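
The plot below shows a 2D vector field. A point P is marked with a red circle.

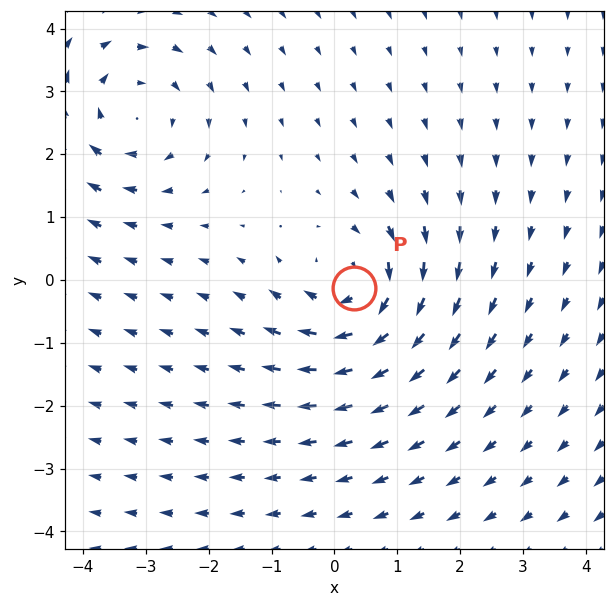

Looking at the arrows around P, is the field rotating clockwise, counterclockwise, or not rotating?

clockwise

Near P at (0.3, -0.1) the arrows circulate clockwise. The curl (z-component) there is about -5; negative curl means clockwise rotation.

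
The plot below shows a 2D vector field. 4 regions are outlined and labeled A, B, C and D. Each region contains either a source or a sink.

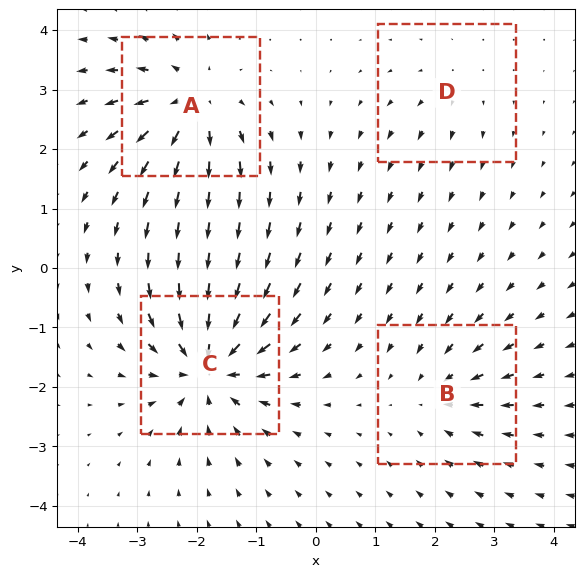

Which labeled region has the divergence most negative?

Divergence at each region's feature centre — A: about +6, B: about -4, C: about -8, D: about +2. Region C is most negative.

C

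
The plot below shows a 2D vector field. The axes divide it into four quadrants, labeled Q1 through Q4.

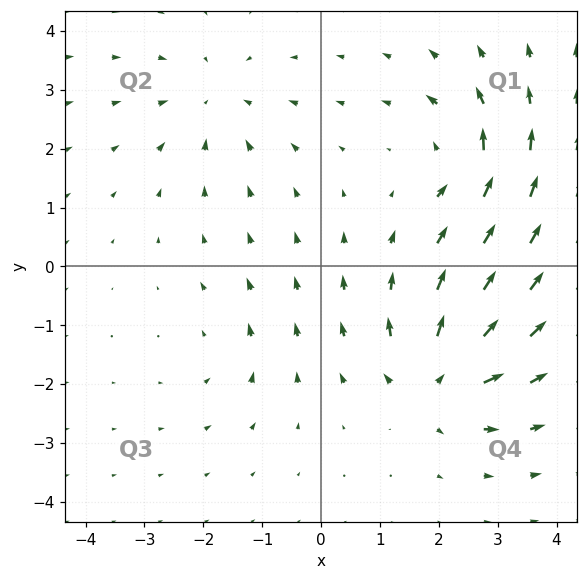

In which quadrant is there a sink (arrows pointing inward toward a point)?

Q2

The sink sits at approximately (-1.8, 2.8), which lies in quadrant Q2. The divergence there is about -3, negative as expected for a sink.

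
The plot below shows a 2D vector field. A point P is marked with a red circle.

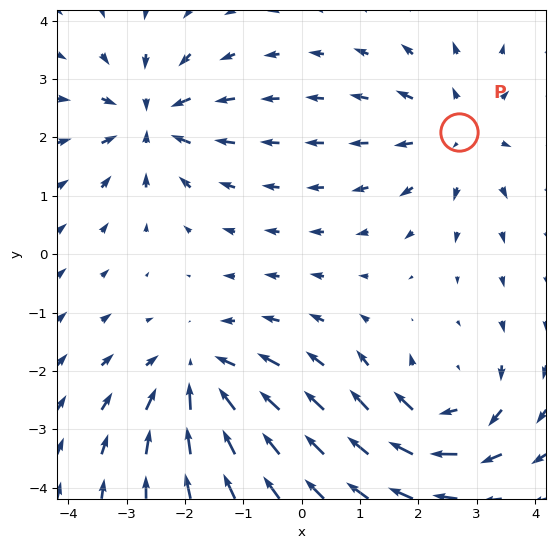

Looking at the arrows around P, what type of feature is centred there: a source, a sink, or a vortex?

At P (2.7, 2.1) the arrows spread outward. Divergence about +3, curl ≈0 — positive divergence with near-zero curl is a source.

source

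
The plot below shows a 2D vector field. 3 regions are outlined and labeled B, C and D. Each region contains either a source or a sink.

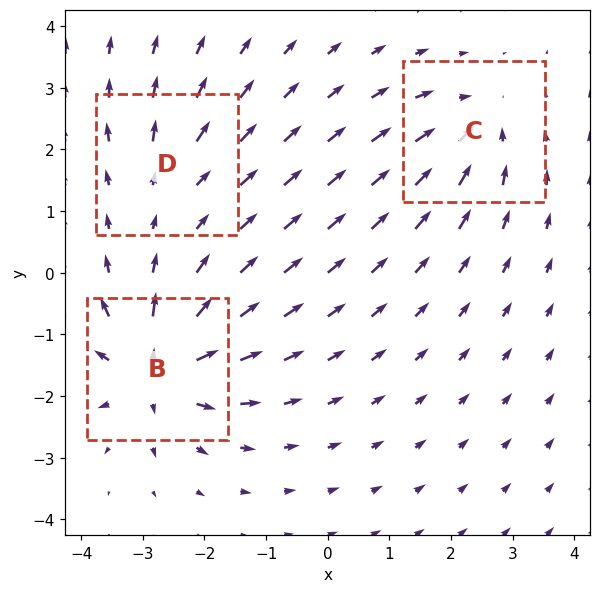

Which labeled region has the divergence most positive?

Divergence at each region's feature centre — B: about +6, C: about -4, D: about +2. Region B is most positive.

B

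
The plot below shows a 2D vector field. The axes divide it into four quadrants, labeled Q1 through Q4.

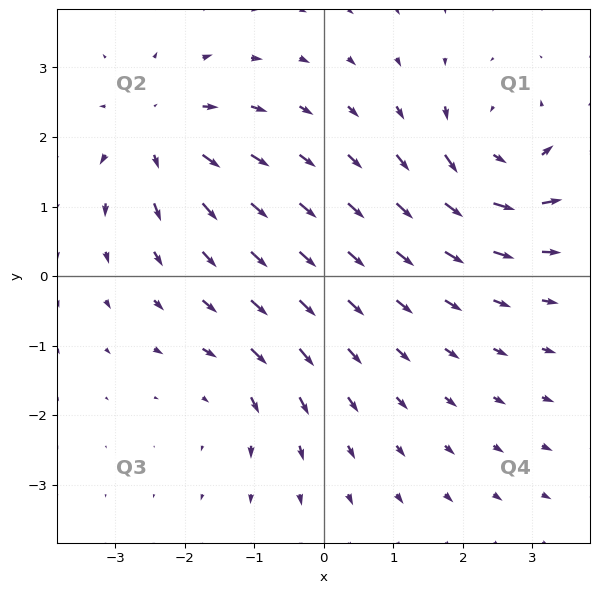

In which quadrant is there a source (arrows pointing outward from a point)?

The source sits at approximately (-2.4, 2.1), which lies in quadrant Q2. The divergence there is about +6, positive as expected for a source.

Q2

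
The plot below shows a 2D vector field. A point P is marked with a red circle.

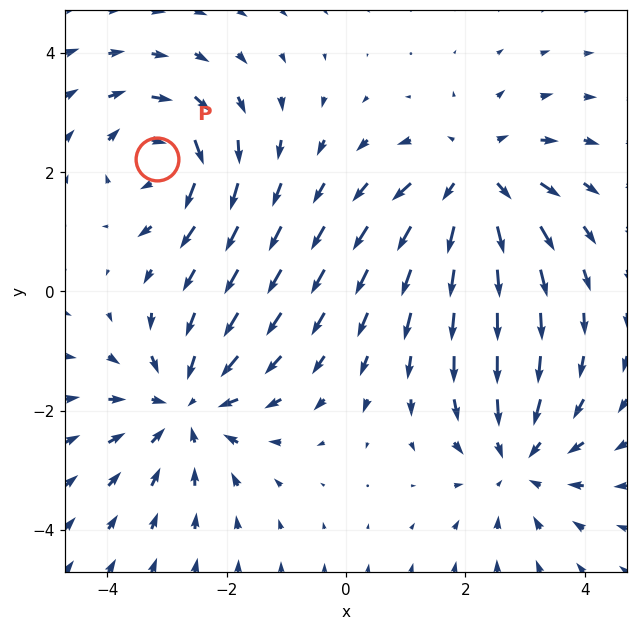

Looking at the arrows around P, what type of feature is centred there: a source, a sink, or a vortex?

At P (-3.2, 2.2) the arrows circulate clockwise. Divergence ≈0, curl about -5 — near-zero divergence with nonzero curl is a vortex.

vortex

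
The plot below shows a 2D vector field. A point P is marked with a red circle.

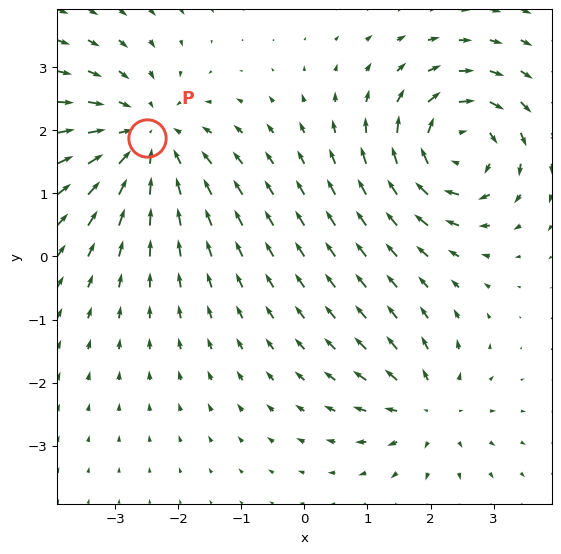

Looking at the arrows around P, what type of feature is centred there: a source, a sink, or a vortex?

At P (-2.5, 1.9) the arrows converge inward. Divergence about -4, curl ≈0 — negative divergence with near-zero curl is a sink.

sink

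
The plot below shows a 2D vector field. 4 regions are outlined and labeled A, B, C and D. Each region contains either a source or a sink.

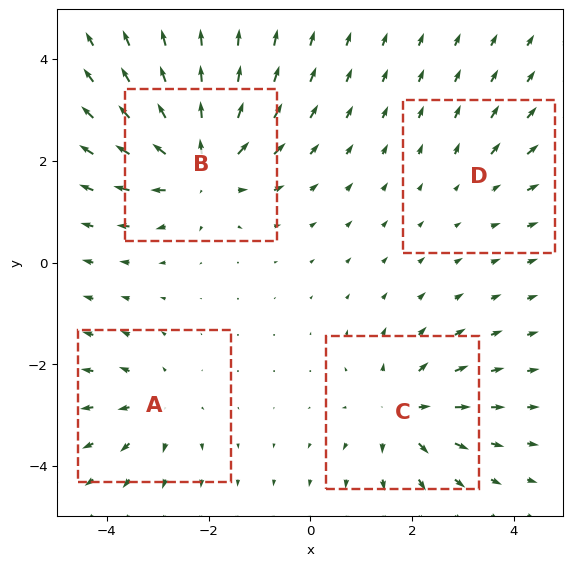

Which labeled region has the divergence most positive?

Divergence at each region's feature centre — A: about +4, B: about +7, C: about +5, D: about +2. Region B is most positive.

B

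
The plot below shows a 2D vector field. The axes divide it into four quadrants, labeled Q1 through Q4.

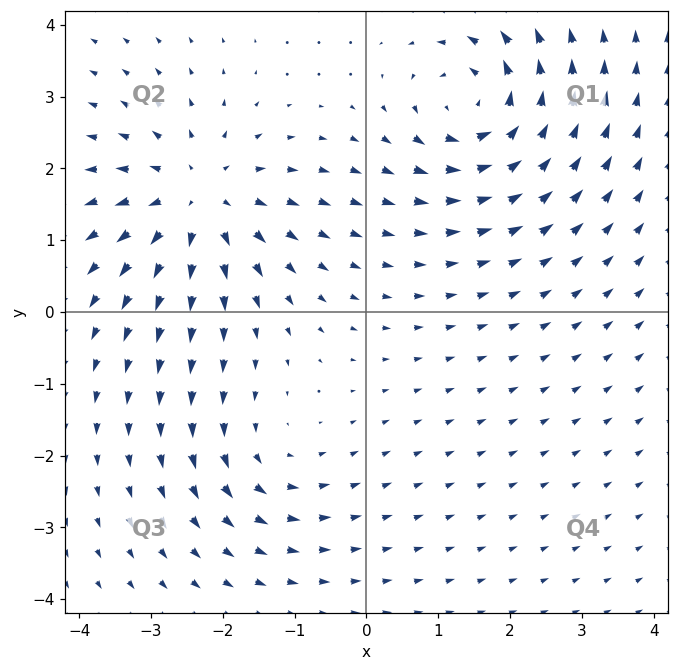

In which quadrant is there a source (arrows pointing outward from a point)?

The source sits at approximately (-2.3, 1.6), which lies in quadrant Q2. The divergence there is about +5, positive as expected for a source.

Q2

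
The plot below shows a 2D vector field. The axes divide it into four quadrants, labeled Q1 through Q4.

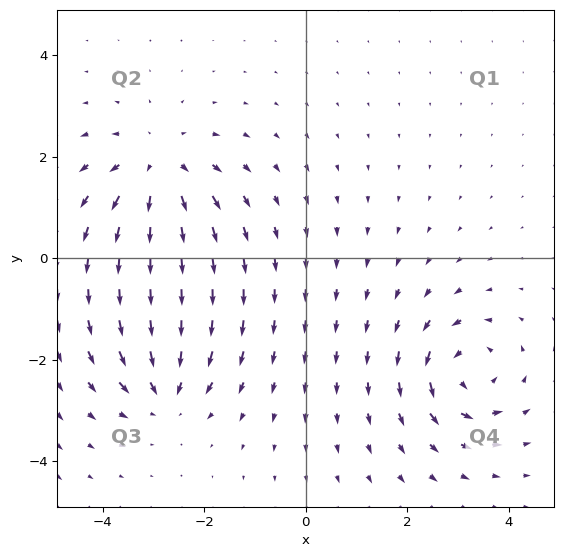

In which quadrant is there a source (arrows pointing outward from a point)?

Q2

The source sits at approximately (-2.9, 1.8), which lies in quadrant Q2. The divergence there is about +3, positive as expected for a source.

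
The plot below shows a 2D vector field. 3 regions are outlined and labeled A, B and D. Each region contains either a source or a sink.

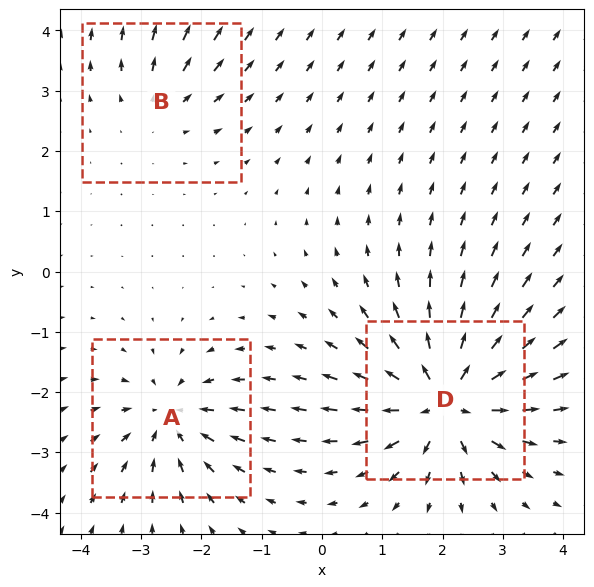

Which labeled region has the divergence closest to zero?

B

Divergence at each region's feature centre — A: about -4, B: about +2, D: about +7. Region B is closest to zero.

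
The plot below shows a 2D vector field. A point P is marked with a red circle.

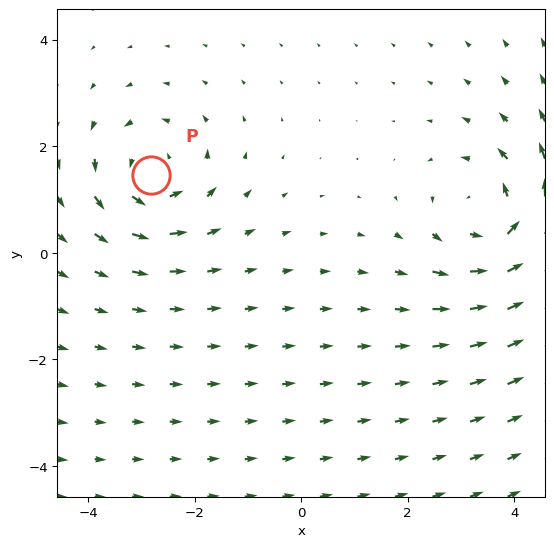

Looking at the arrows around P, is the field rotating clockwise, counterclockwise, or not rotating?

Near P at (-2.8, 1.5) the arrows circulate counterclockwise. The curl (z-component) there is about +3; positive curl means counterclockwise rotation.

counterclockwise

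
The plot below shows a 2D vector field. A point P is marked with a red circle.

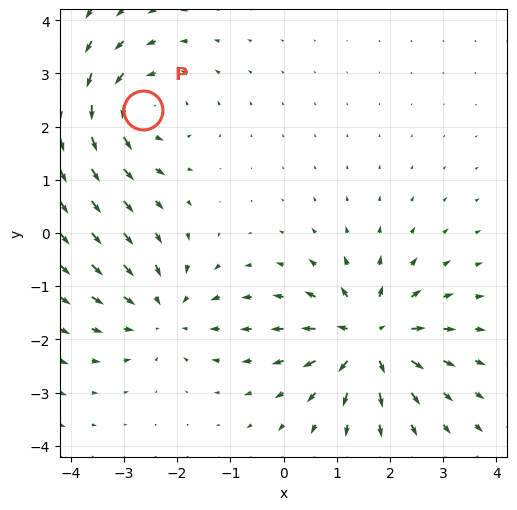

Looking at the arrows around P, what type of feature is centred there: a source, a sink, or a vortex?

At P (-2.6, 2.3) the arrows circulate counterclockwise. Divergence ≈0, curl about +4 — near-zero divergence with nonzero curl is a vortex.

vortex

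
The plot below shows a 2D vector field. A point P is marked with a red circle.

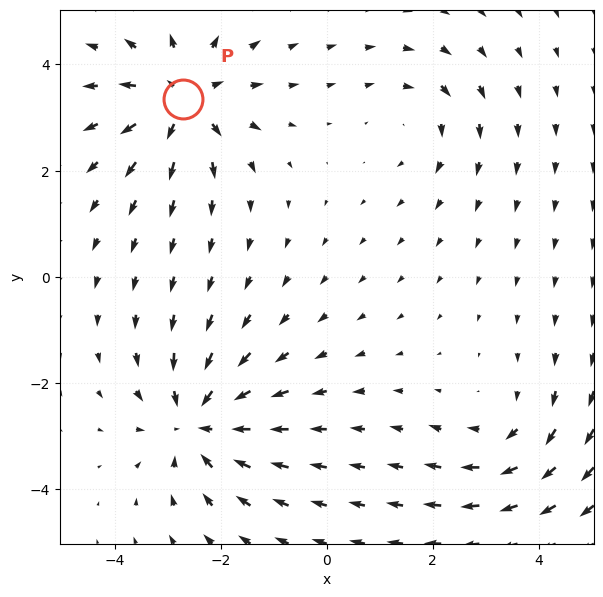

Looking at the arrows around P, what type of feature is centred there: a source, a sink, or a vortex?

source

At P (-2.7, 3.3) the arrows spread outward. Divergence about +5, curl ≈0 — positive divergence with near-zero curl is a source.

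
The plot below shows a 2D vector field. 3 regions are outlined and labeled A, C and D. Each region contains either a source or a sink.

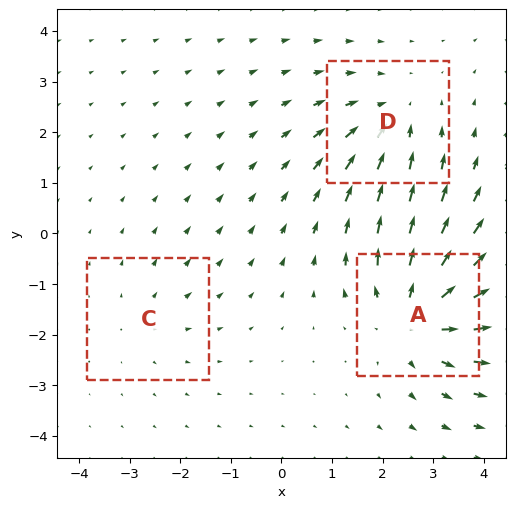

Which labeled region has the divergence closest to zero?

C

Divergence at each region's feature centre — A: about +5, C: about +2, D: about -3. Region C is closest to zero.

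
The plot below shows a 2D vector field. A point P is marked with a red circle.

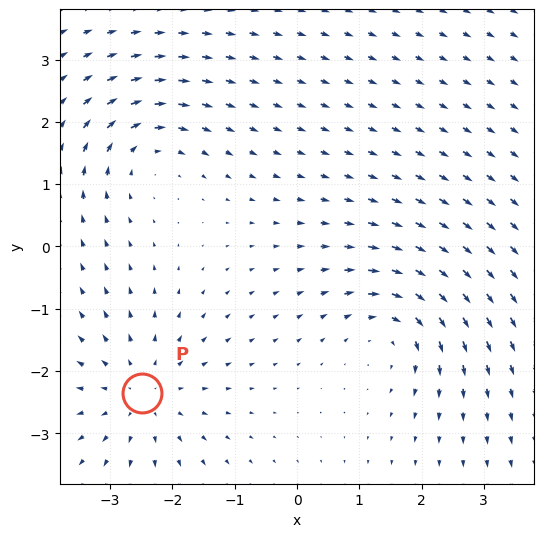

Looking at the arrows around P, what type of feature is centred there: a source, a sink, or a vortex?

At P (-2.5, -2.4) the arrows spread outward. Divergence about +4, curl ≈0 — positive divergence with near-zero curl is a source.

source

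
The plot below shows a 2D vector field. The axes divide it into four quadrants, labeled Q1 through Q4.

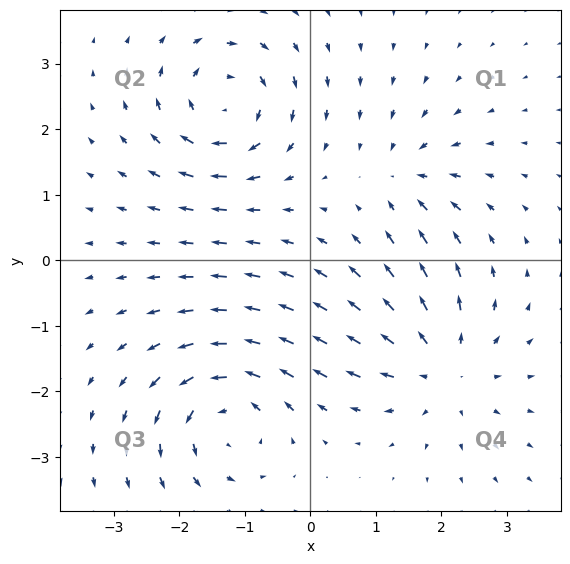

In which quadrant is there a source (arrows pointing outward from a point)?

The source sits at approximately (2.0, -1.6), which lies in quadrant Q4. The divergence there is about +5, positive as expected for a source.

Q4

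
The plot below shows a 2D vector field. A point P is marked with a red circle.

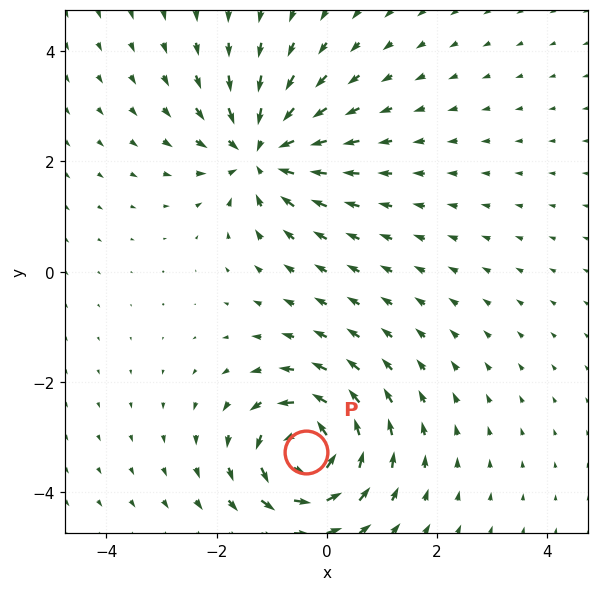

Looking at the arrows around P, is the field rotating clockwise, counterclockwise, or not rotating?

counterclockwise

Near P at (-0.4, -3.3) the arrows circulate counterclockwise. The curl (z-component) there is about +7; positive curl means counterclockwise rotation.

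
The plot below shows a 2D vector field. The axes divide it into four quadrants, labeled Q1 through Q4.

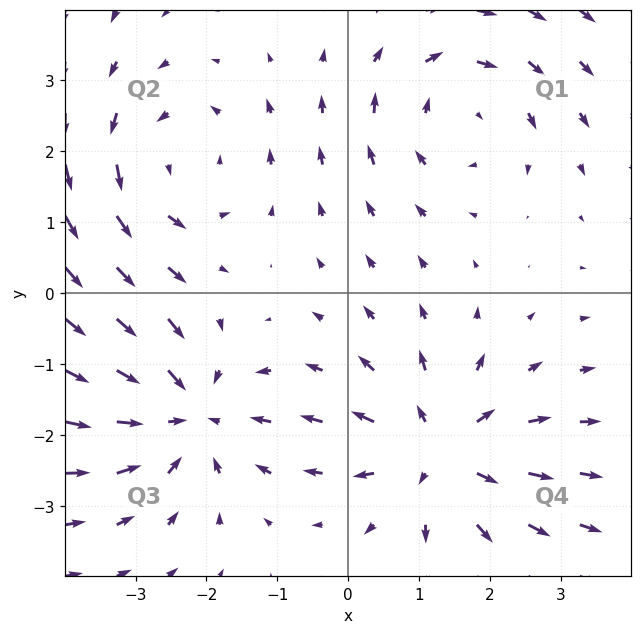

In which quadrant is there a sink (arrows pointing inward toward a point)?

Q3

The sink sits at approximately (-2.3, -1.7), which lies in quadrant Q3. The divergence there is about -4, negative as expected for a sink.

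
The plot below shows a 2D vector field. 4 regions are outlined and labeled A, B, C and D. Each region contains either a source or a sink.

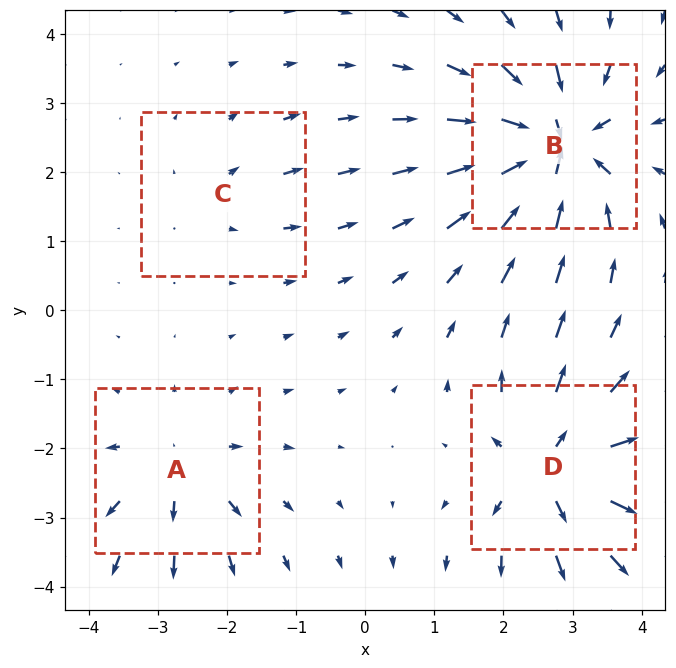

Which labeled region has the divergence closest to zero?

C

Divergence at each region's feature centre — A: about +4, B: about -8, C: about +2, D: about +6. Region C is closest to zero.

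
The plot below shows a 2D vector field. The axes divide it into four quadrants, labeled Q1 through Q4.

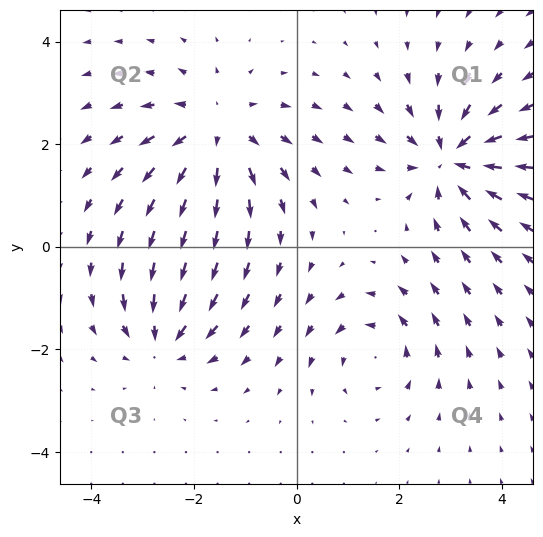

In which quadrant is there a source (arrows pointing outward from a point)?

Q2

The source sits at approximately (-1.6, 2.2), which lies in quadrant Q2. The divergence there is about +4, positive as expected for a source.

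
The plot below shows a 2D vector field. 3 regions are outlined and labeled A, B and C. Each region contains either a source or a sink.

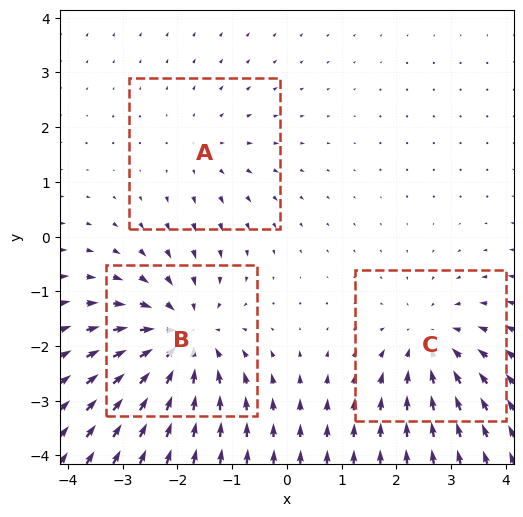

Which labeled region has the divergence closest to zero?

A

Divergence at each region's feature centre — A: about +2, B: about -4, C: about -3. Region A is closest to zero.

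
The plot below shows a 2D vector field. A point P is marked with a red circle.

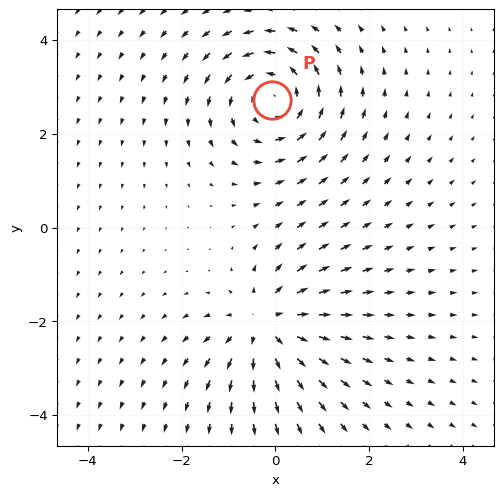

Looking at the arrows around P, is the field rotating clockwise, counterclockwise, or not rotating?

counterclockwise

Near P at (-0.1, 2.7) the arrows circulate counterclockwise. The curl (z-component) there is about +4; positive curl means counterclockwise rotation.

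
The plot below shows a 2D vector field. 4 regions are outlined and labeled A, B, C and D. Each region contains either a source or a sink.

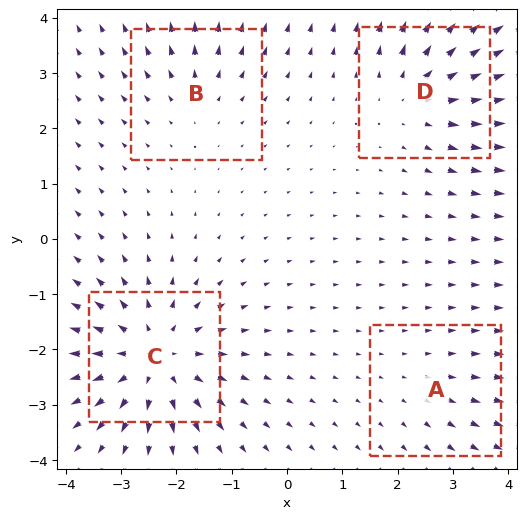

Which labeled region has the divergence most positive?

C

Divergence at each region's feature centre — A: about +2, B: about +3, C: about +7, D: about +5. Region C is most positive.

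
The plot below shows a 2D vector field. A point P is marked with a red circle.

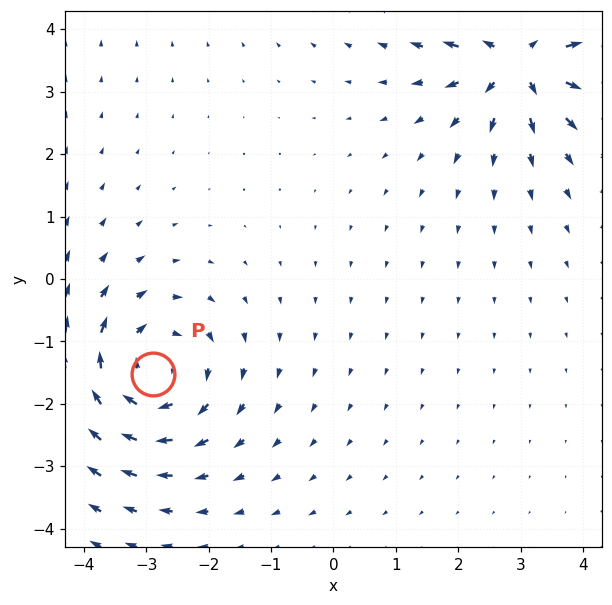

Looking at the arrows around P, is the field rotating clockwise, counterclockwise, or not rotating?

clockwise

Near P at (-2.9, -1.5) the arrows circulate clockwise. The curl (z-component) there is about -3; negative curl means clockwise rotation.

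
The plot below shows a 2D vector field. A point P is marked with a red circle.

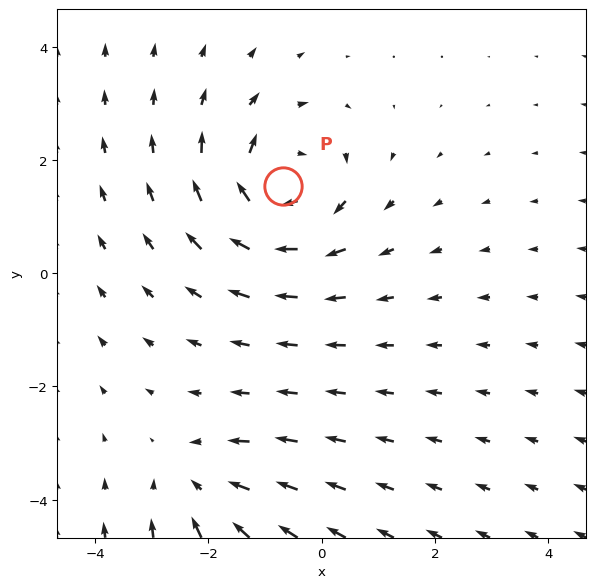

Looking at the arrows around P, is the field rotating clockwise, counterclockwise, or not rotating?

clockwise

Near P at (-0.7, 1.5) the arrows circulate clockwise. The curl (z-component) there is about -4; negative curl means clockwise rotation.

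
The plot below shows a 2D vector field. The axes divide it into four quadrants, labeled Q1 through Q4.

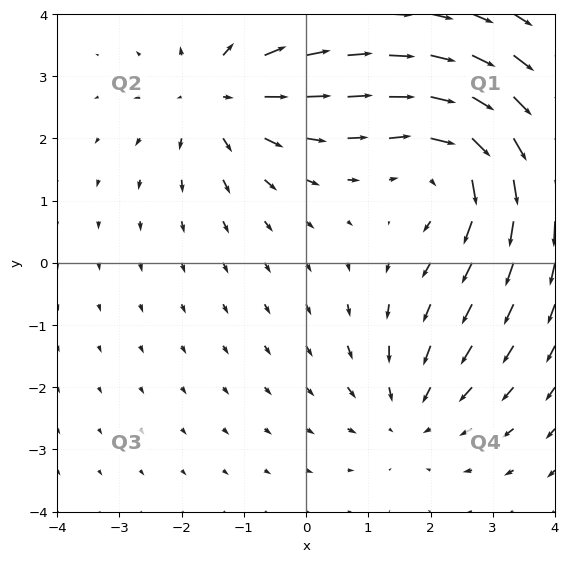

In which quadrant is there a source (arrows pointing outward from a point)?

The source sits at approximately (-1.4, 2.7), which lies in quadrant Q2. The divergence there is about +4, positive as expected for a source.

Q2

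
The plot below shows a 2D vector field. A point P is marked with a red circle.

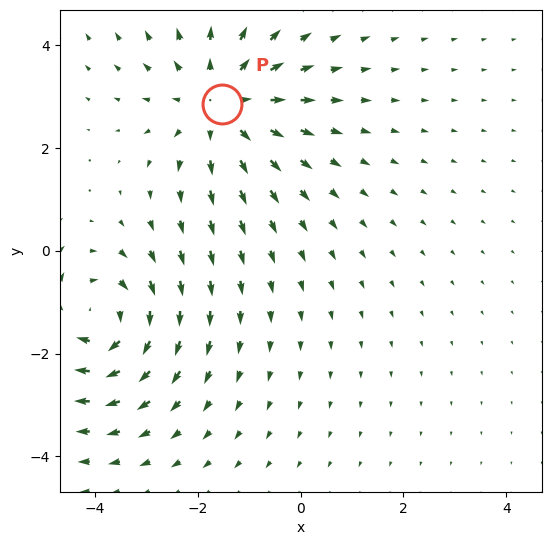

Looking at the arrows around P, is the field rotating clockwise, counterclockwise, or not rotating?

not rotating

Near P at (-1.5, 2.8) the arrows show no circulation. The curl there is ≈0.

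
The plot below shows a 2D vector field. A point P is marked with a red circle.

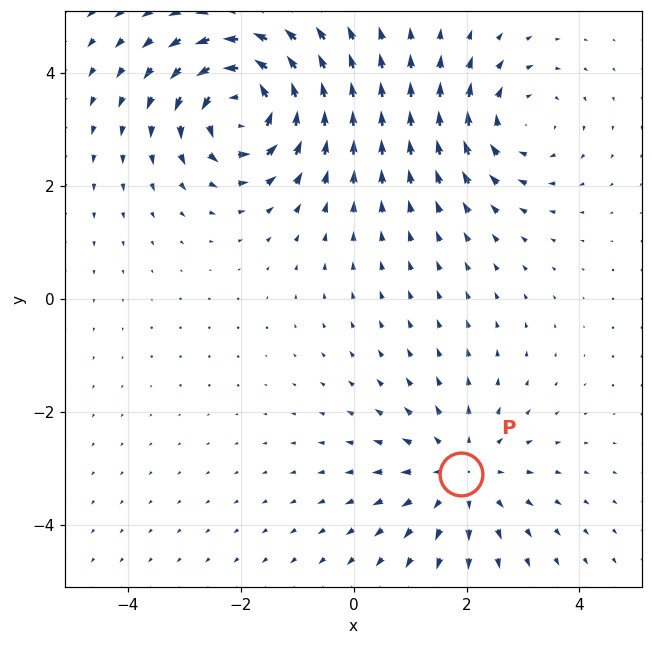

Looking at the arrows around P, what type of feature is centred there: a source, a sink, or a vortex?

At P (1.9, -3.1) the arrows spread outward. Divergence about +3, curl ≈0 — positive divergence with near-zero curl is a source.

source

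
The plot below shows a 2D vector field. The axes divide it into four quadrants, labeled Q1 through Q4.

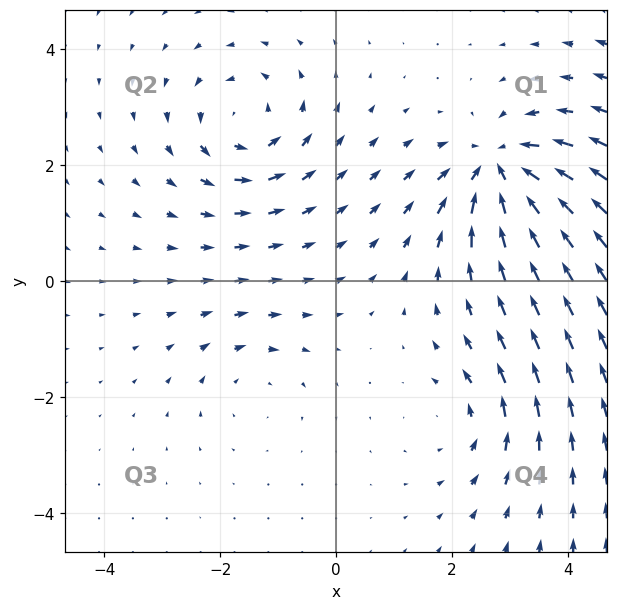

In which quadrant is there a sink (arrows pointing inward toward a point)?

The sink sits at approximately (2.8, 1.9), which lies in quadrant Q1. The divergence there is about -6, negative as expected for a sink.

Q1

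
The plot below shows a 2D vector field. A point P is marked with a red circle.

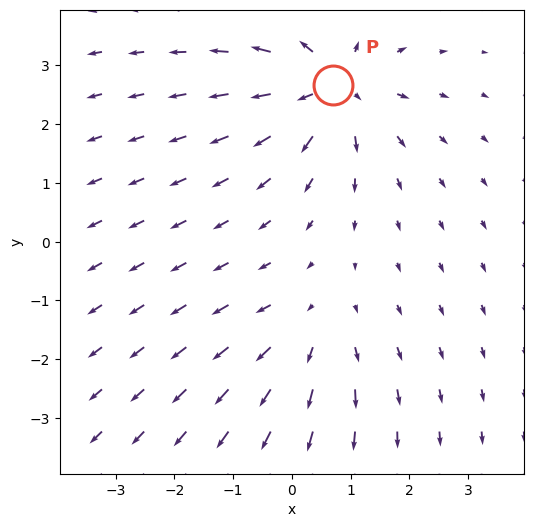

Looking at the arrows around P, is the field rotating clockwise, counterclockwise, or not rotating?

not rotating

Near P at (0.7, 2.7) the arrows show no circulation. The curl there is ≈0.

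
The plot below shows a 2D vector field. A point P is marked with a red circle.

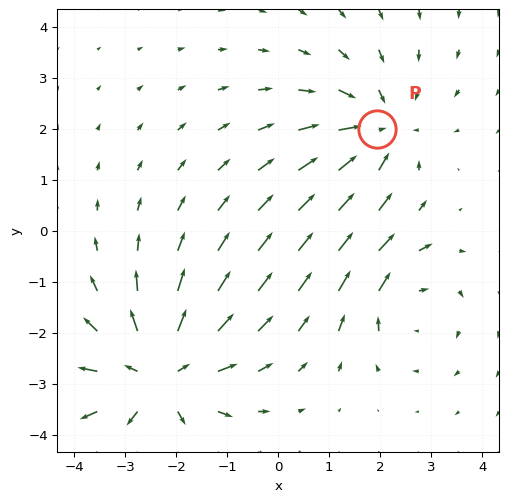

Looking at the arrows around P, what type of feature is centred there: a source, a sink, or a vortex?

sink

At P (1.9, 2.0) the arrows converge inward. Divergence about -3, curl ≈0 — negative divergence with near-zero curl is a sink.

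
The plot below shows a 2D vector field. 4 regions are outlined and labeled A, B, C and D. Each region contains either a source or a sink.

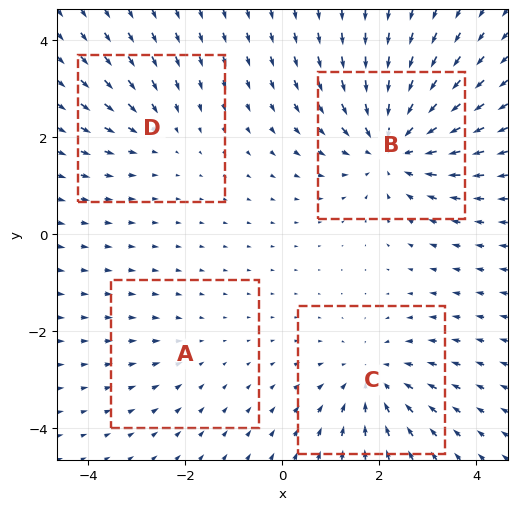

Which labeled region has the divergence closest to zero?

Divergence at each region's feature centre — A: about -2, B: about -6, C: about -4, D: about -3. Region A is closest to zero.

A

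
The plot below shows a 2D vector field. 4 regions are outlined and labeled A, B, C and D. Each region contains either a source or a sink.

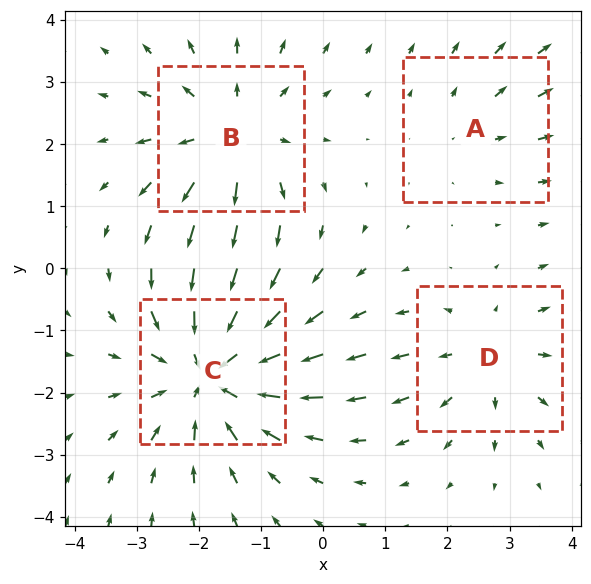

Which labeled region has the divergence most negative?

Divergence at each region's feature centre — A: about +2, B: about +4, C: about -6, D: about +3. Region C is most negative.

C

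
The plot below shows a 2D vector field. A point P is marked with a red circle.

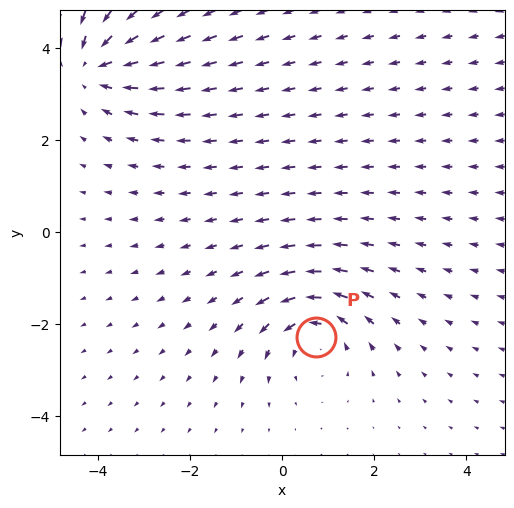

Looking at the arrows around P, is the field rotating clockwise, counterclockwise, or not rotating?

Near P at (0.7, -2.3) the arrows circulate counterclockwise. The curl (z-component) there is about +3; positive curl means counterclockwise rotation.

counterclockwise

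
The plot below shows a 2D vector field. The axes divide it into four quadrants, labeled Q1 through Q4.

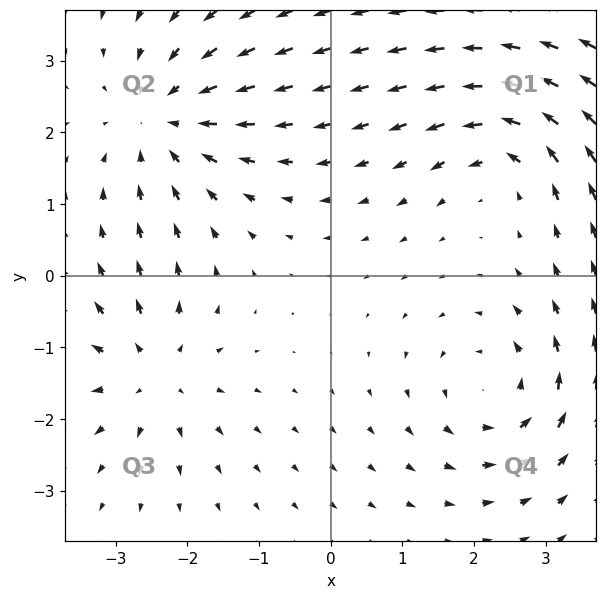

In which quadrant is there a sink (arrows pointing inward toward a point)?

The sink sits at approximately (-2.3, 2.2), which lies in quadrant Q2. The divergence there is about -4, negative as expected for a sink.

Q2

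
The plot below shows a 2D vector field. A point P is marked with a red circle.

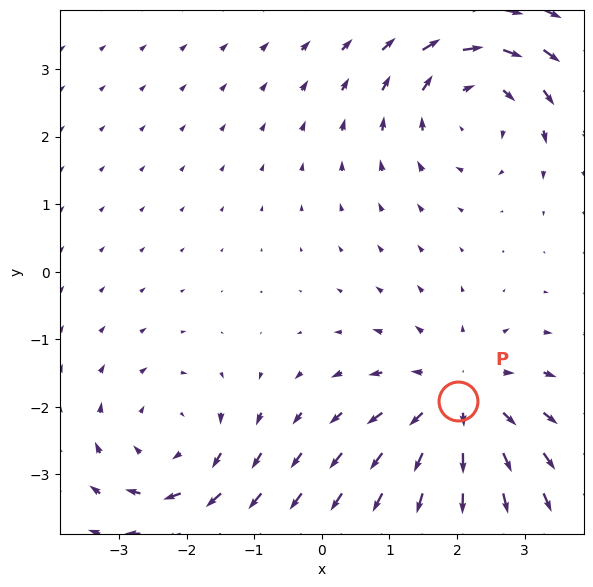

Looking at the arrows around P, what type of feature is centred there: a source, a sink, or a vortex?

source

At P (2.0, -1.9) the arrows spread outward. Divergence about +4, curl ≈0 — positive divergence with near-zero curl is a source.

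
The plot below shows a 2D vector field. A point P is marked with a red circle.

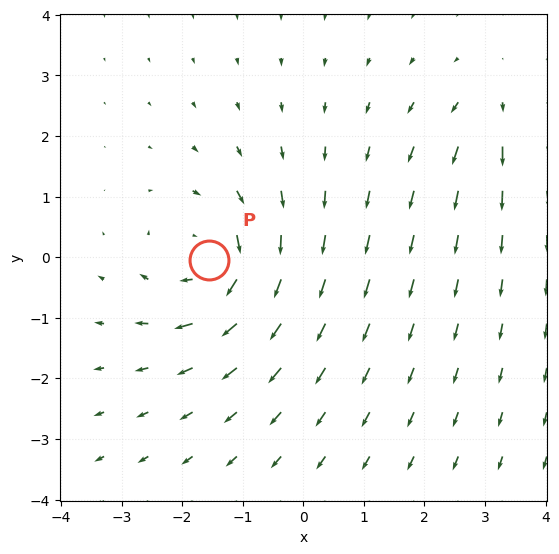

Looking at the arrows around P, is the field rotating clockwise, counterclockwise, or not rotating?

Near P at (-1.6, -0.0) the arrows circulate clockwise. The curl (z-component) there is about -5; negative curl means clockwise rotation.

clockwise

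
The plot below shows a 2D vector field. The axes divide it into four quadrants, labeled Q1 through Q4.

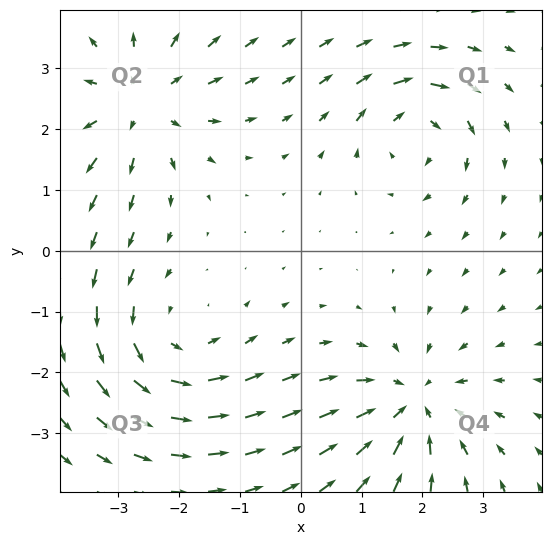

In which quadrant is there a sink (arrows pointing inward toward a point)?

The sink sits at approximately (1.8, -2.5), which lies in quadrant Q4. The divergence there is about -4, negative as expected for a sink.

Q4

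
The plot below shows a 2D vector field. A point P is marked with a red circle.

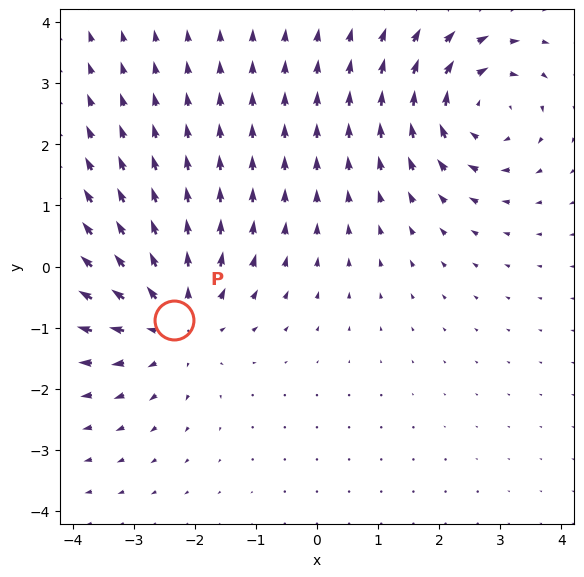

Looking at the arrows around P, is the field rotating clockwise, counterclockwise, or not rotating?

not rotating

Near P at (-2.3, -0.9) the arrows show no circulation. The curl there is ≈0.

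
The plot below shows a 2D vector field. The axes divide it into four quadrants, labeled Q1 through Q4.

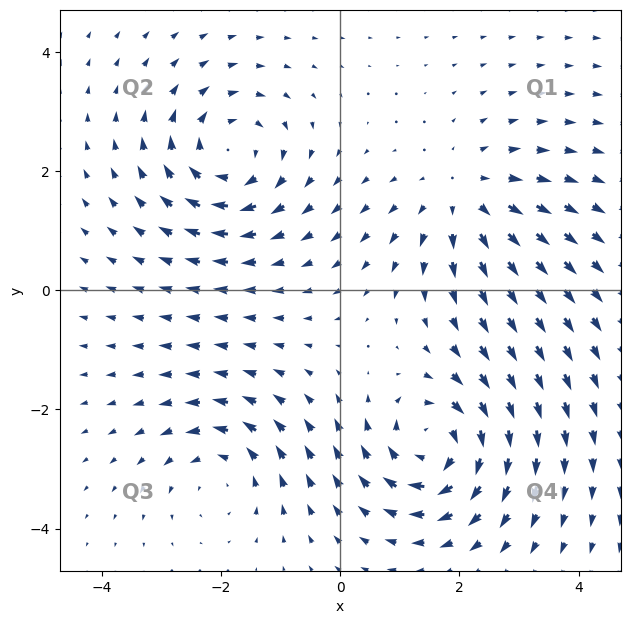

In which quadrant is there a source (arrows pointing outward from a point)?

The source sits at approximately (2.1, 1.6), which lies in quadrant Q1. The divergence there is about +4, positive as expected for a source.

Q1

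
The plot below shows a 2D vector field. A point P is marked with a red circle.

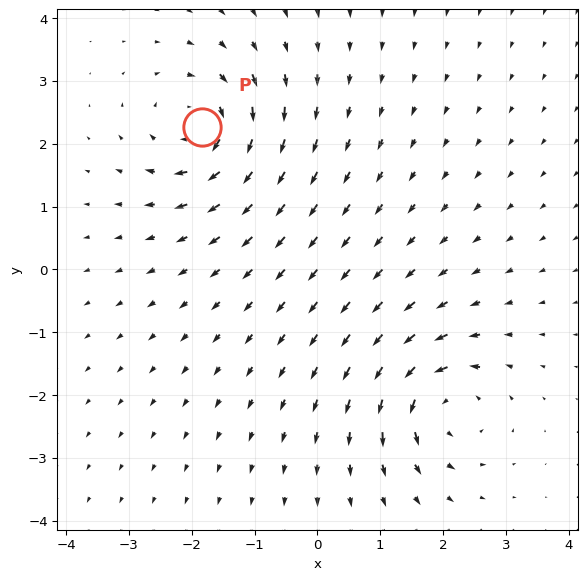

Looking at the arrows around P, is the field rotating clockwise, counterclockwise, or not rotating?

Near P at (-1.8, 2.3) the arrows circulate clockwise. The curl (z-component) there is about -5; negative curl means clockwise rotation.

clockwise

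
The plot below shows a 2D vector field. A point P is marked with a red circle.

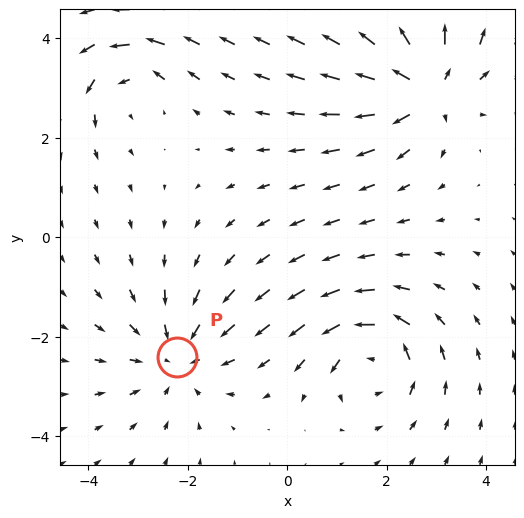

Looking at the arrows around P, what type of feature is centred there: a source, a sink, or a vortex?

sink

At P (-2.2, -2.4) the arrows converge inward. Divergence about -3, curl ≈0 — negative divergence with near-zero curl is a sink.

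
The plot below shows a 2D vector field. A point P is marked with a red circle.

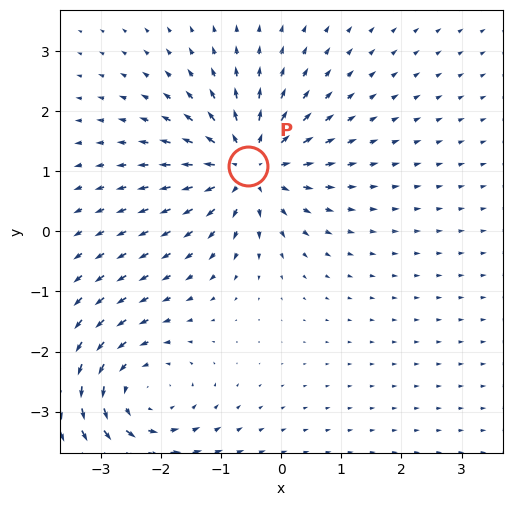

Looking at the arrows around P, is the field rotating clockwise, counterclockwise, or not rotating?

Near P at (-0.6, 1.1) the arrows show no circulation. The curl there is ≈0.

not rotating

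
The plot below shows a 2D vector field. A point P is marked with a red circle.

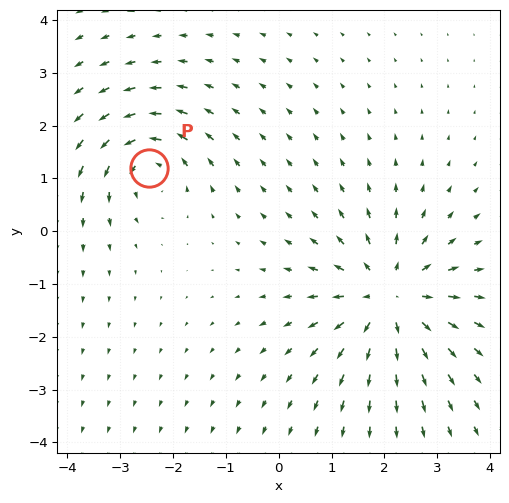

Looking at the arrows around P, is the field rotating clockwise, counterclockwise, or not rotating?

Near P at (-2.4, 1.2) the arrows circulate counterclockwise. The curl (z-component) there is about +4; positive curl means counterclockwise rotation.

counterclockwise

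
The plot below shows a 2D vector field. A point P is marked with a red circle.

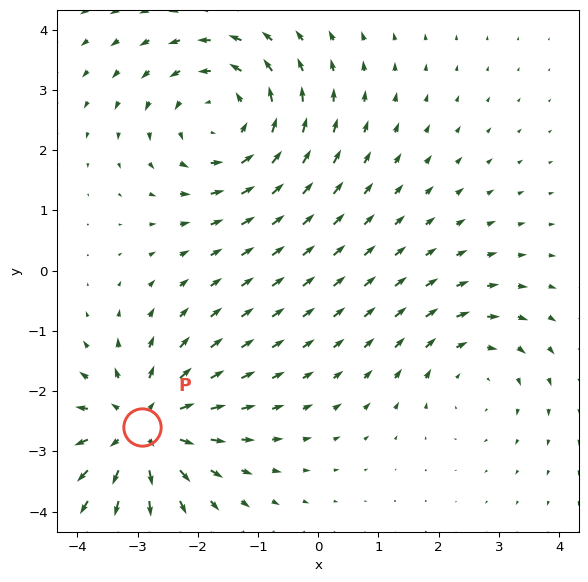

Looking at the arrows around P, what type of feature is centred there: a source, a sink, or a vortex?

source

At P (-2.9, -2.6) the arrows spread outward. Divergence about +4, curl ≈0 — positive divergence with near-zero curl is a source.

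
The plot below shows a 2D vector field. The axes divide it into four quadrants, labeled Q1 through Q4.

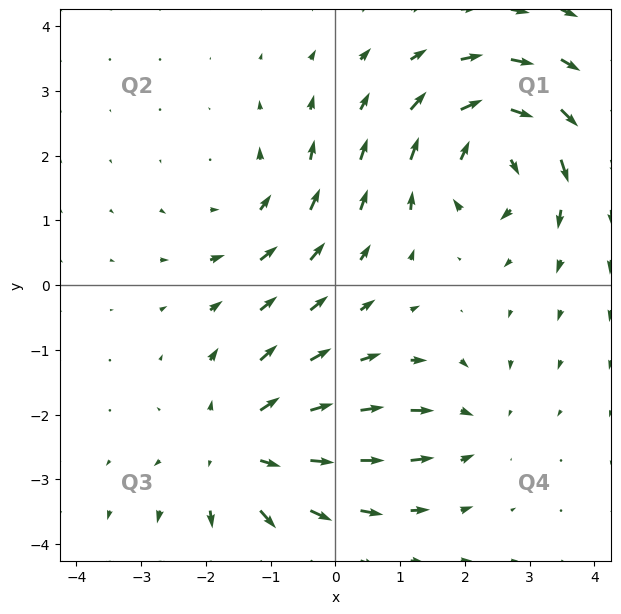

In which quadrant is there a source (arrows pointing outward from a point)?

The source sits at approximately (-1.5, -2.5), which lies in quadrant Q3. The divergence there is about +4, positive as expected for a source.

Q3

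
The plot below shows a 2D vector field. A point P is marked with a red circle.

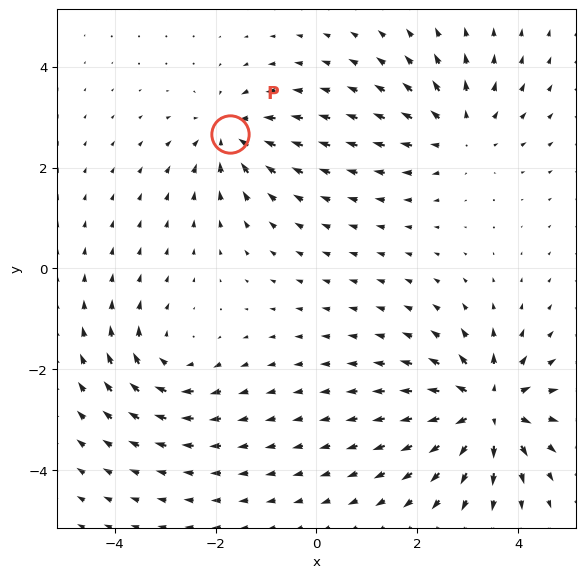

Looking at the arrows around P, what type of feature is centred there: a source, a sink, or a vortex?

At P (-1.7, 2.7) the arrows converge inward. Divergence about -4, curl ≈0 — negative divergence with near-zero curl is a sink.

sink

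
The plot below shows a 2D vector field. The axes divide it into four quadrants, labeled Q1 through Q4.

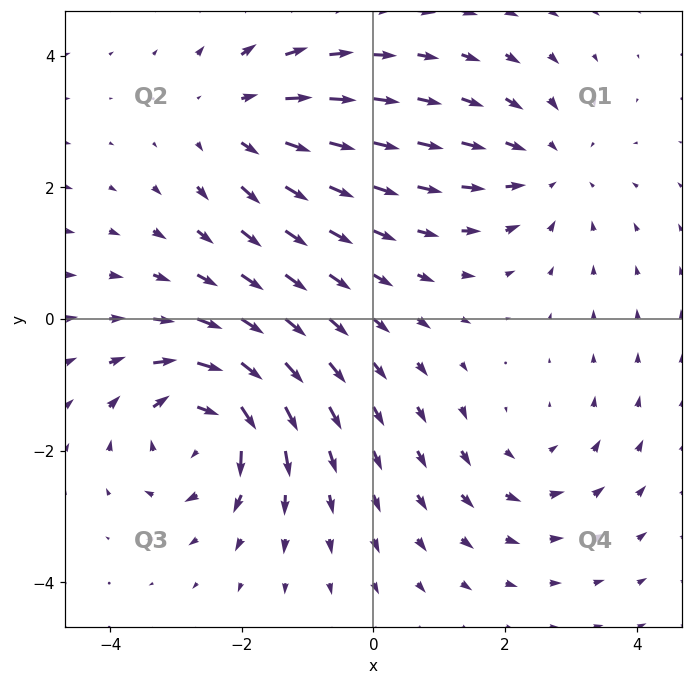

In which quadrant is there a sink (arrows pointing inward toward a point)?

The sink sits at approximately (2.6, 2.3), which lies in quadrant Q1. The divergence there is about -3, negative as expected for a sink.

Q1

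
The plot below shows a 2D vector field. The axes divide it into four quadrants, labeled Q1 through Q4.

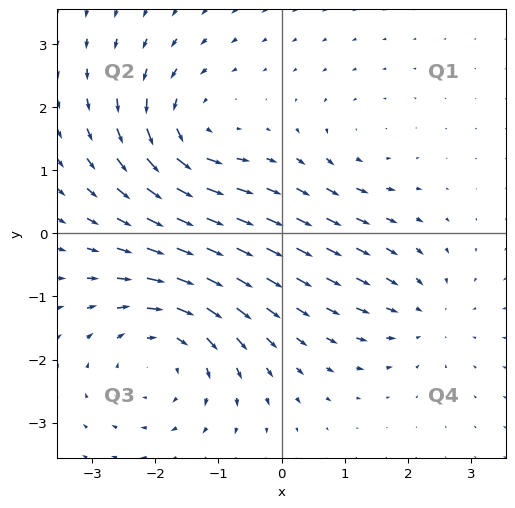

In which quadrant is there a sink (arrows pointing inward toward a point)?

Q4

The sink sits at approximately (2.2, -1.3), which lies in quadrant Q4. The divergence there is about -3, negative as expected for a sink.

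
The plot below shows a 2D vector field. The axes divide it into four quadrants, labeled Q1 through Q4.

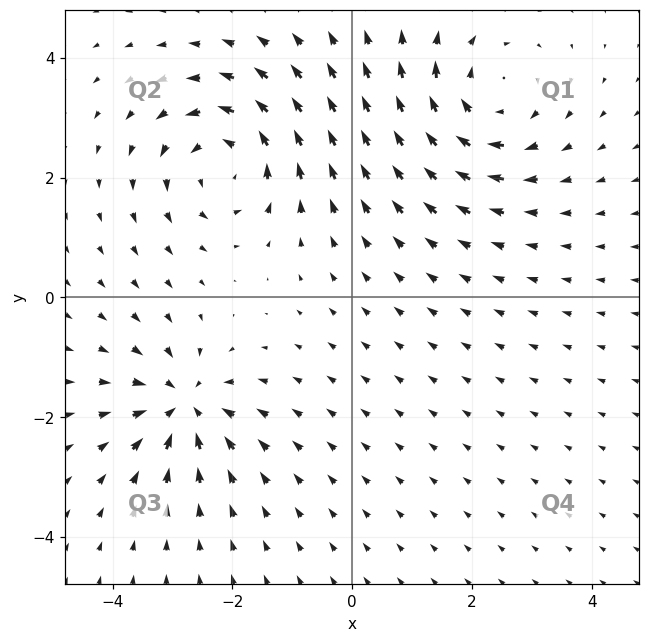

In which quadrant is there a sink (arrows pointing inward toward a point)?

Q3

The sink sits at approximately (-2.8, -1.8), which lies in quadrant Q3. The divergence there is about -6, negative as expected for a sink.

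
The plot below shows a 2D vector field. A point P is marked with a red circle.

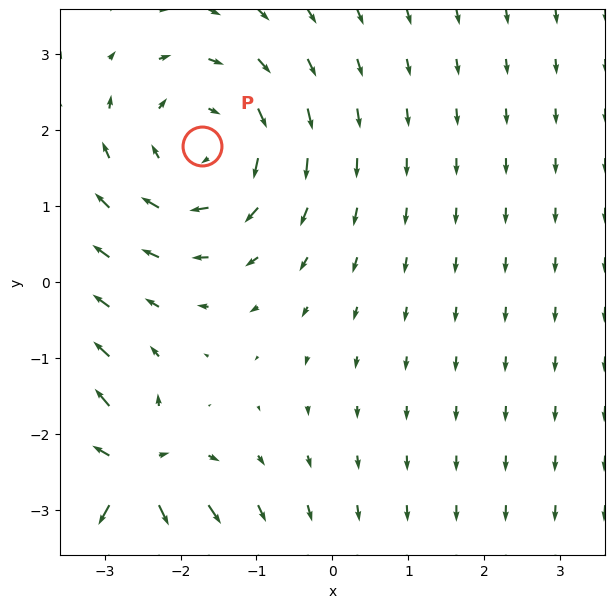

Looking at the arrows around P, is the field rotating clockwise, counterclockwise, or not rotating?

Near P at (-1.7, 1.8) the arrows circulate clockwise. The curl (z-component) there is about -3; negative curl means clockwise rotation.

clockwise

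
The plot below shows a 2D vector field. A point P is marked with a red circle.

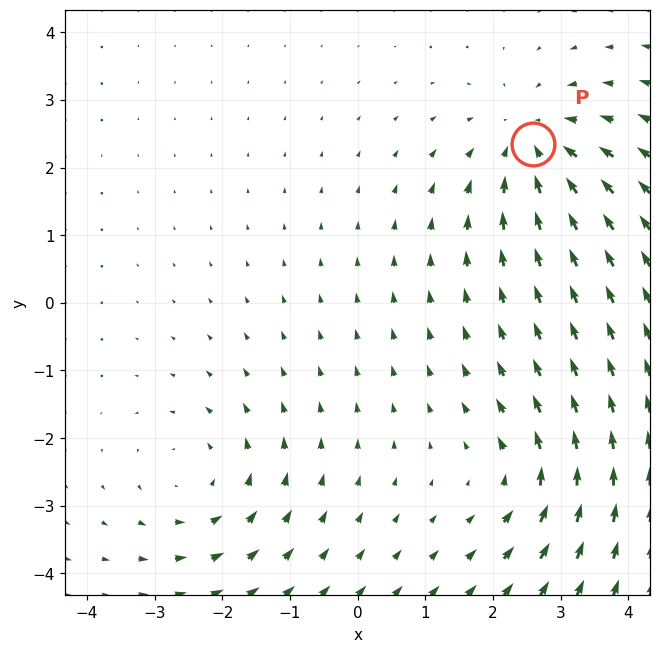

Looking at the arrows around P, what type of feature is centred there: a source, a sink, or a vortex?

sink

At P (2.6, 2.3) the arrows converge inward. Divergence about -4, curl ≈0 — negative divergence with near-zero curl is a sink.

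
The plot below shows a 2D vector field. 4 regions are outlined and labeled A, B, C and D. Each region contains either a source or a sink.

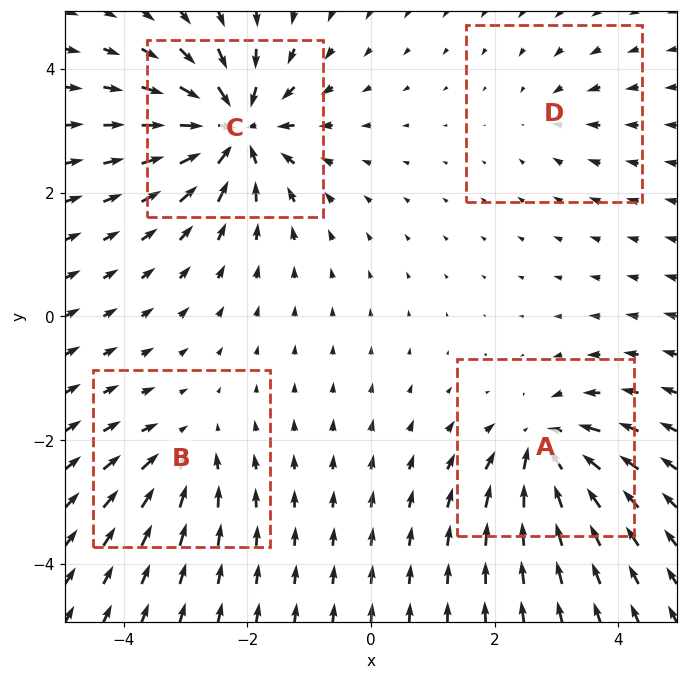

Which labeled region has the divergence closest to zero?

D

Divergence at each region's feature centre — A: about -6, B: about -4, C: about -9, D: about -3. Region D is closest to zero.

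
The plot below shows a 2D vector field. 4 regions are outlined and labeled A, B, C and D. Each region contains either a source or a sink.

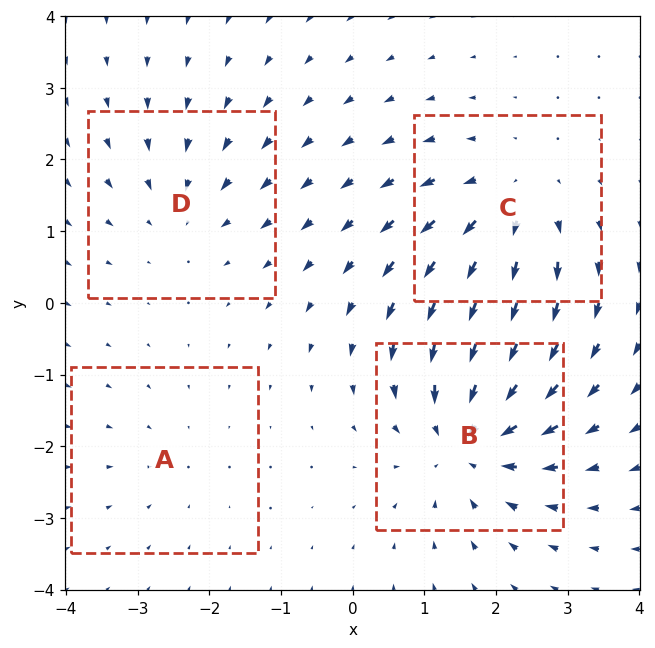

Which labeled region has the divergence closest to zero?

A

Divergence at each region's feature centre — A: about -2, B: about -6, C: about +5, D: about -3. Region A is closest to zero.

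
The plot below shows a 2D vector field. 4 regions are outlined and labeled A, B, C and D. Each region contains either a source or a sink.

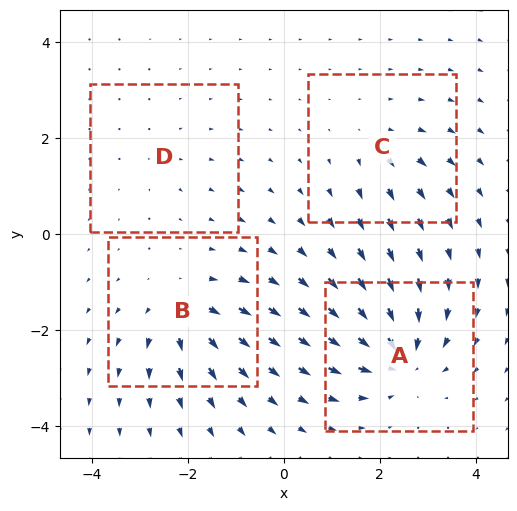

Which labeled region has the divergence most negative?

A

Divergence at each region's feature centre — A: about -8, B: about +6, C: about +4, D: about +2. Region A is most negative.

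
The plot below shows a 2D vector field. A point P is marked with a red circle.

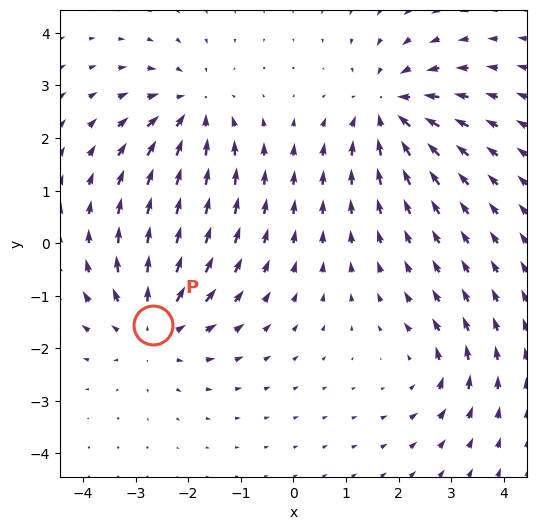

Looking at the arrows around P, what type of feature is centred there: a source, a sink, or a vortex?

At P (-2.7, -1.6) the arrows spread outward. Divergence about +4, curl ≈0 — positive divergence with near-zero curl is a source.

source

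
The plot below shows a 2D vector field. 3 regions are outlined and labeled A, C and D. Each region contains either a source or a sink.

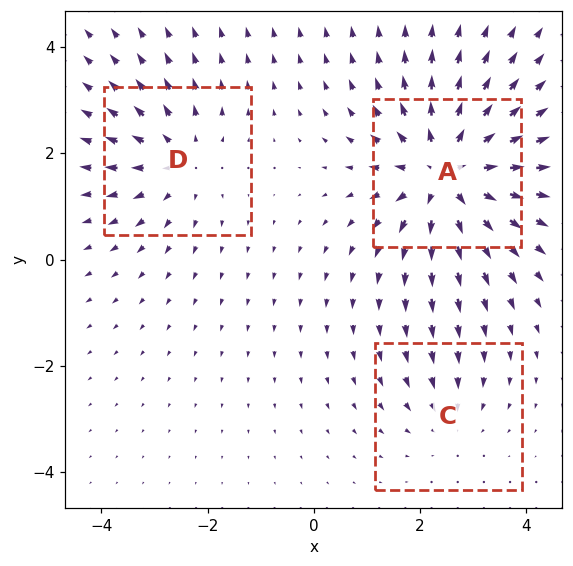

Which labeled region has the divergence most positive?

A

Divergence at each region's feature centre — A: about +5, C: about -2, D: about +3. Region A is most positive.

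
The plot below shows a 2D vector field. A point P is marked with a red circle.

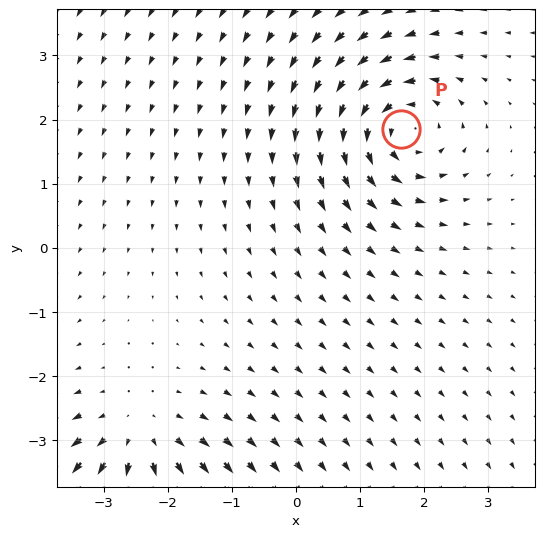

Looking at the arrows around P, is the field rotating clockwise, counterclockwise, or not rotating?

counterclockwise

Near P at (1.6, 1.9) the arrows circulate counterclockwise. The curl (z-component) there is about +4; positive curl means counterclockwise rotation.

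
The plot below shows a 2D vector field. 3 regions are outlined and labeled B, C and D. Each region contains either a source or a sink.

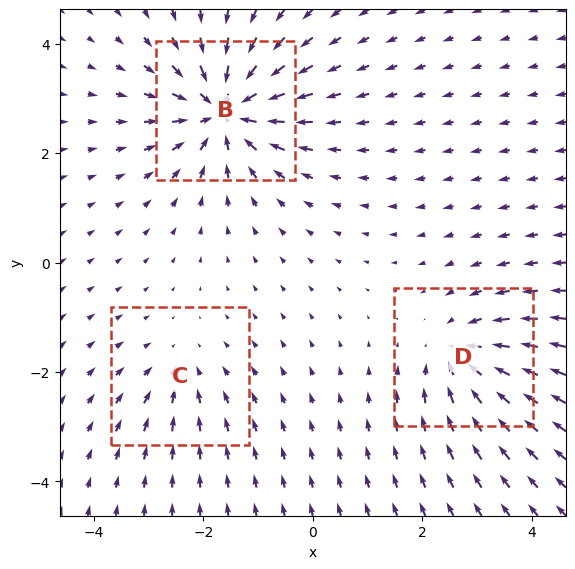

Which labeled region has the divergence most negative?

B

Divergence at each region's feature centre — B: about -6, C: about -2, D: about -4. Region B is most negative.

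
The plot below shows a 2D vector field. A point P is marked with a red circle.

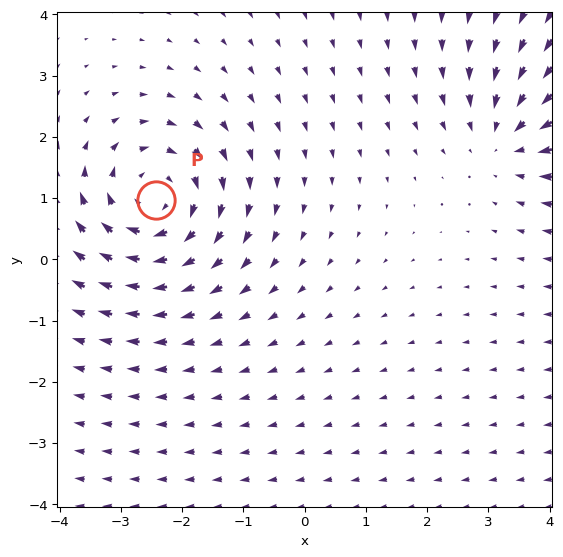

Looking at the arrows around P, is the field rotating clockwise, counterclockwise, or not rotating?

clockwise

Near P at (-2.4, 1.0) the arrows circulate clockwise. The curl (z-component) there is about -5; negative curl means clockwise rotation.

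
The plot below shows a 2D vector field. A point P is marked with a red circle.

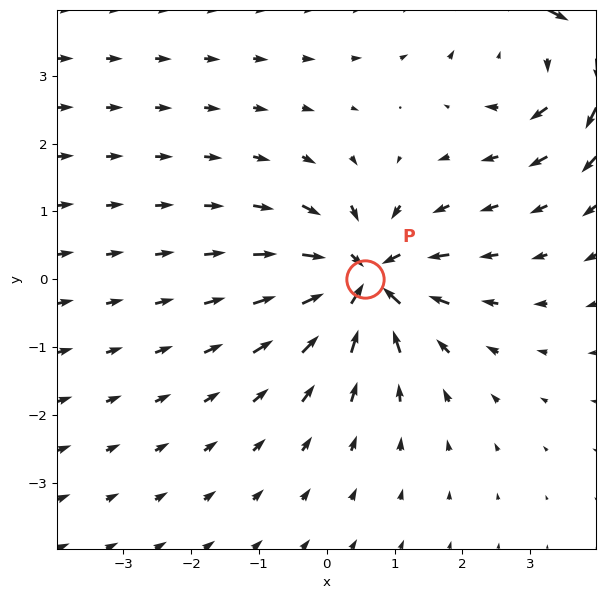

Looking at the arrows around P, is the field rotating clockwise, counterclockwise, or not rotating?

Near P at (0.6, -0.0) the arrows show no circulation. The curl there is ≈0.

not rotating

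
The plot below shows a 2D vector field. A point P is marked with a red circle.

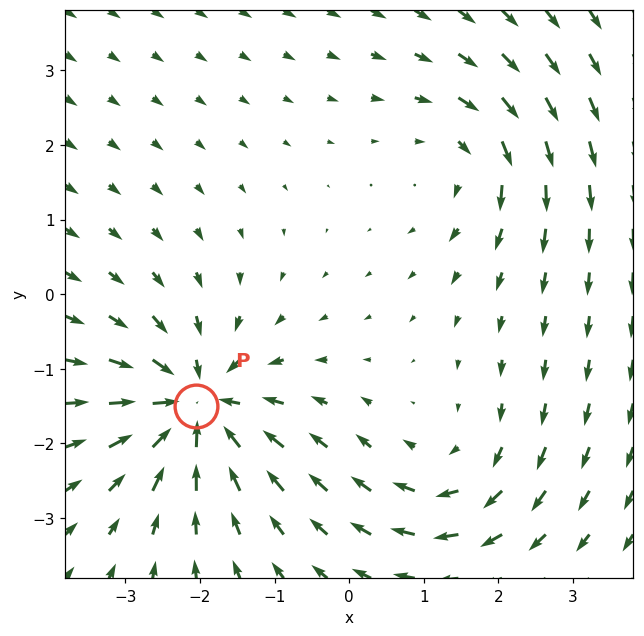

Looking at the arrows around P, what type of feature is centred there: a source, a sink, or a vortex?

sink

At P (-2.1, -1.5) the arrows converge inward. Divergence about -6, curl ≈0 — negative divergence with near-zero curl is a sink.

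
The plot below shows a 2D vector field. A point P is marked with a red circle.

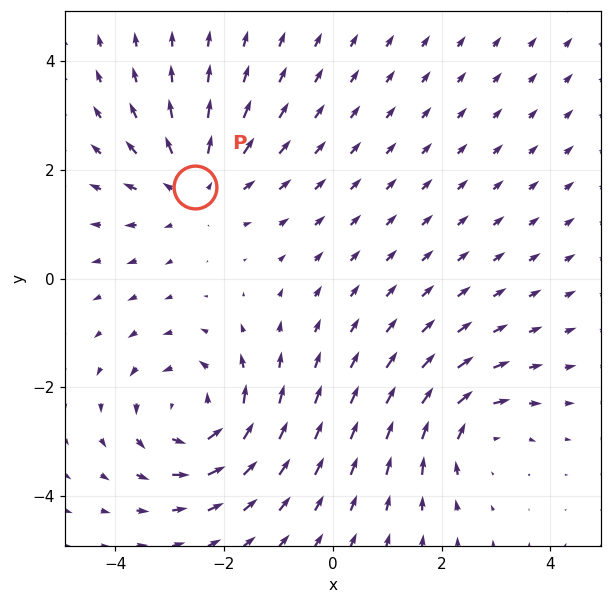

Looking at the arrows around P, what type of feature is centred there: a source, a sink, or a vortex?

At P (-2.5, 1.7) the arrows spread outward. Divergence about +3, curl ≈0 — positive divergence with near-zero curl is a source.

source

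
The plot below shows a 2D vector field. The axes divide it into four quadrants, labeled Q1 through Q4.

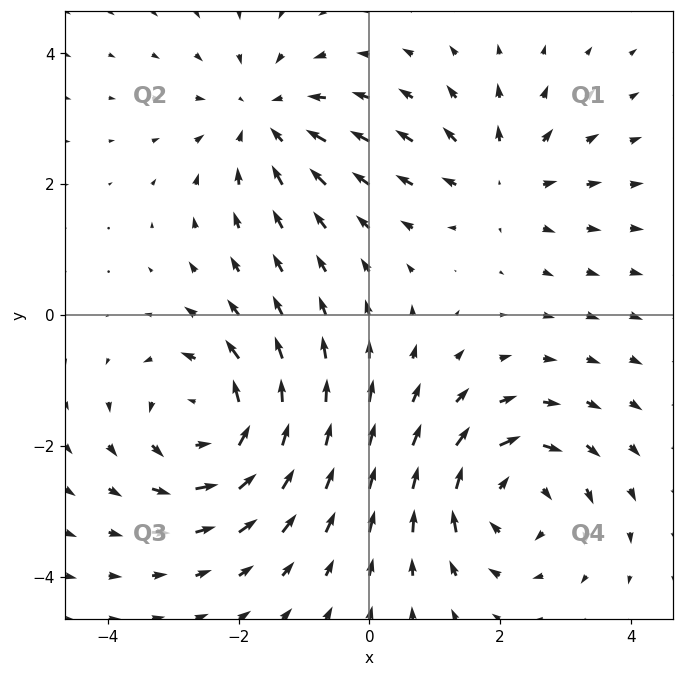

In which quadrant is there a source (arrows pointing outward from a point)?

Q1

The source sits at approximately (2.0, 2.0), which lies in quadrant Q1. The divergence there is about +3, positive as expected for a source.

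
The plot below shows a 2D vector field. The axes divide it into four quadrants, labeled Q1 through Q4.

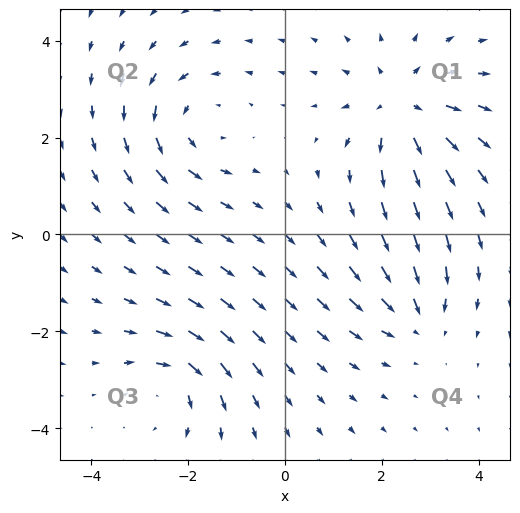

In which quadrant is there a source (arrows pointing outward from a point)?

Q1

The source sits at approximately (2.4, 2.7), which lies in quadrant Q1. The divergence there is about +4, positive as expected for a source.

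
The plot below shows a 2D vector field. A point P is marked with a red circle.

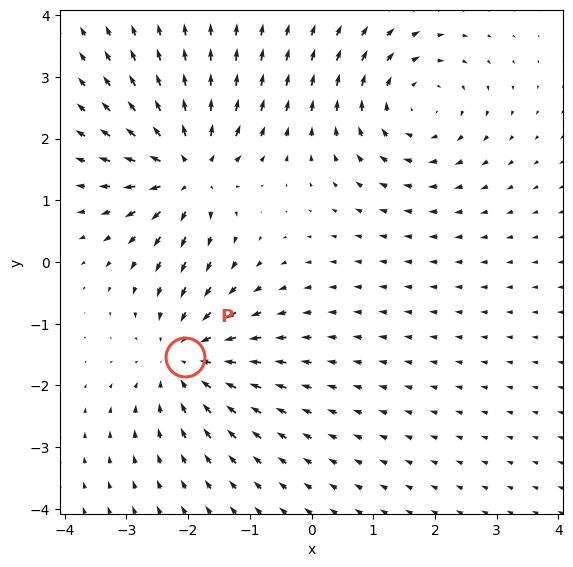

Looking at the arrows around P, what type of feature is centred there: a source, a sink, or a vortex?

sink

At P (-2.0, -1.5) the arrows converge inward. Divergence about -5, curl ≈0 — negative divergence with near-zero curl is a sink.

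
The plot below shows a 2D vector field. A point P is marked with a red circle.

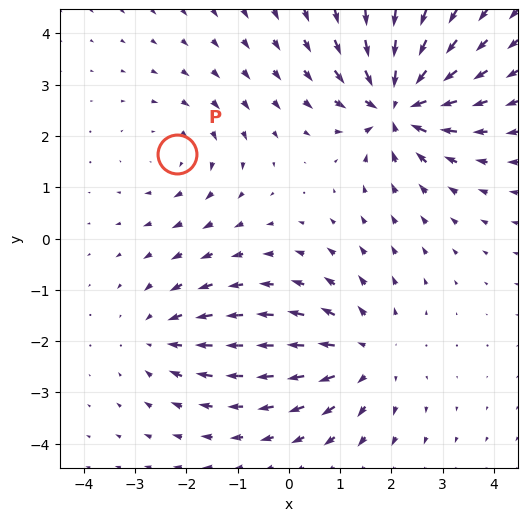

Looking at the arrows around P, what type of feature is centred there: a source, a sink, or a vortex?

At P (-2.2, 1.6) the arrows circulate clockwise. Divergence ≈0, curl about -2 — near-zero divergence with nonzero curl is a vortex.

vortex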